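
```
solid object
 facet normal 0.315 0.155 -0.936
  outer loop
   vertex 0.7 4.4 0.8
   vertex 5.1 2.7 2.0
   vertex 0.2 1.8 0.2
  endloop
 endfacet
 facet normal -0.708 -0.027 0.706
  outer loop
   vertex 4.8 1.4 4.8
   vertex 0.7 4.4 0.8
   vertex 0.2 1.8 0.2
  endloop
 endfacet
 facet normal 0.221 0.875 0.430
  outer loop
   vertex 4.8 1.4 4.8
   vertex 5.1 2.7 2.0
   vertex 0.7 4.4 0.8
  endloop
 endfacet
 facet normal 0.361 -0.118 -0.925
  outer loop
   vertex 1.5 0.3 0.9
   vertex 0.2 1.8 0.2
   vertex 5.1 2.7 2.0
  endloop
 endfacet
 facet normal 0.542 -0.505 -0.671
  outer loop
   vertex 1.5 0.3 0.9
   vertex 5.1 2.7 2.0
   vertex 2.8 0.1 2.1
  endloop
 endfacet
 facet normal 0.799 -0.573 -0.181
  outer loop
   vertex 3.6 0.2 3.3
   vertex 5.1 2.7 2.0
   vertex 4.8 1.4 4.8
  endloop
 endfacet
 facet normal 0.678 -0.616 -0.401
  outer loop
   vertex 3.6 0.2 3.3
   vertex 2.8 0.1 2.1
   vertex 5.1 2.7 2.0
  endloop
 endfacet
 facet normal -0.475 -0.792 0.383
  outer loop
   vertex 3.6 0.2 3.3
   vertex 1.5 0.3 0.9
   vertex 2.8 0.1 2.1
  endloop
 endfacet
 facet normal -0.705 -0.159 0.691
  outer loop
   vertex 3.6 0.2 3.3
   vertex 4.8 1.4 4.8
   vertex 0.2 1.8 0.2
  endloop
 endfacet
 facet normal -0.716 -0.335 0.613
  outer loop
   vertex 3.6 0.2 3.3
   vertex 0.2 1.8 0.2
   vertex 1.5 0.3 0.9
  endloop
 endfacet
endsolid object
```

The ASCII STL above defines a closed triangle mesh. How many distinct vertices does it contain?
7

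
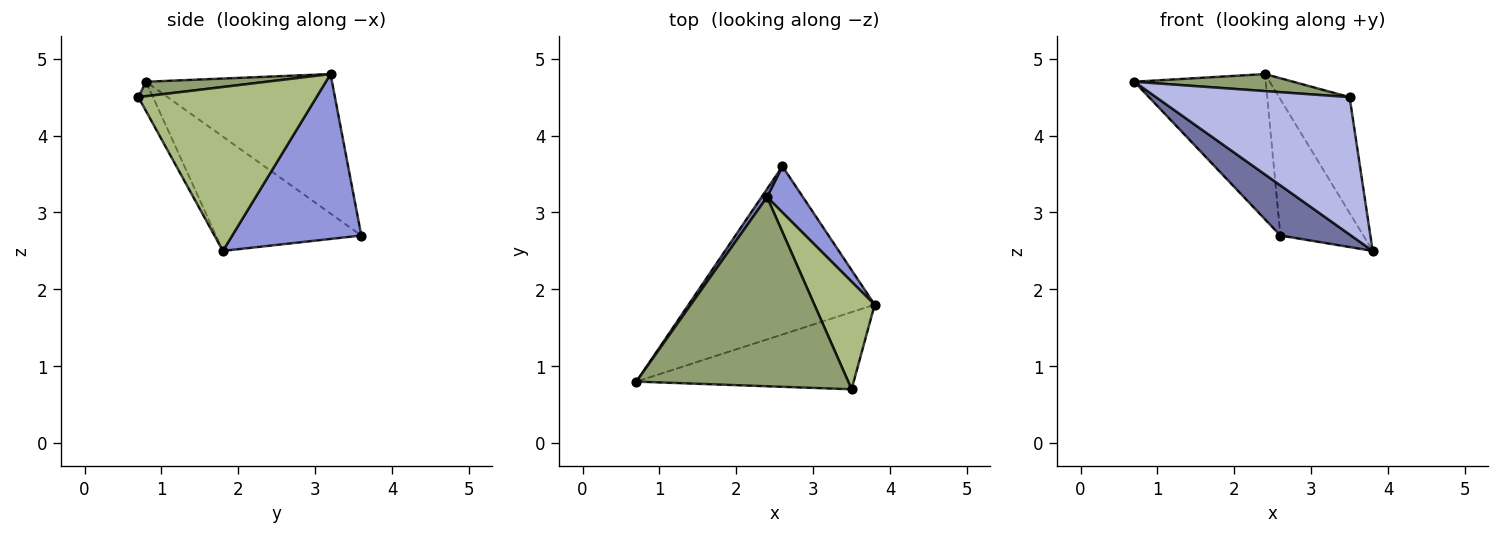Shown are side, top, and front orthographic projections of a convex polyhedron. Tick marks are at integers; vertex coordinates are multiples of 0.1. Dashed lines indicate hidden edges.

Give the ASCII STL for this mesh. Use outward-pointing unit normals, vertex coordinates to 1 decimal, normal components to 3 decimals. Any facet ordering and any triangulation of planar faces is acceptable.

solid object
 facet normal -0.507 -0.246 -0.826
  outer loop
   vertex 2.6 3.6 2.7
   vertex 3.8 1.8 2.5
   vertex 0.7 0.8 4.7
  endloop
 endfacet
 facet normal -0.816 0.577 0.032
  outer loop
   vertex 2.4 3.2 4.8
   vertex 2.6 3.6 2.7
   vertex 0.7 0.8 4.7
  endloop
 endfacet
 facet normal 0.828 0.532 0.180
  outer loop
   vertex 2.4 3.2 4.8
   vertex 3.8 1.8 2.5
   vertex 2.6 3.6 2.7
  endloop
 endfacet
 facet normal -0.066 -0.870 -0.488
  outer loop
   vertex 3.5 0.7 4.5
   vertex 0.7 0.8 4.7
   vertex 3.8 1.8 2.5
  endloop
 endfacet
 facet normal 0.068 -0.089 0.994
  outer loop
   vertex 3.5 0.7 4.5
   vertex 2.4 3.2 4.8
   vertex 0.7 0.8 4.7
  endloop
 endfacet
 facet normal 0.880 0.348 0.324
  outer loop
   vertex 3.5 0.7 4.5
   vertex 3.8 1.8 2.5
   vertex 2.4 3.2 4.8
  endloop
 endfacet
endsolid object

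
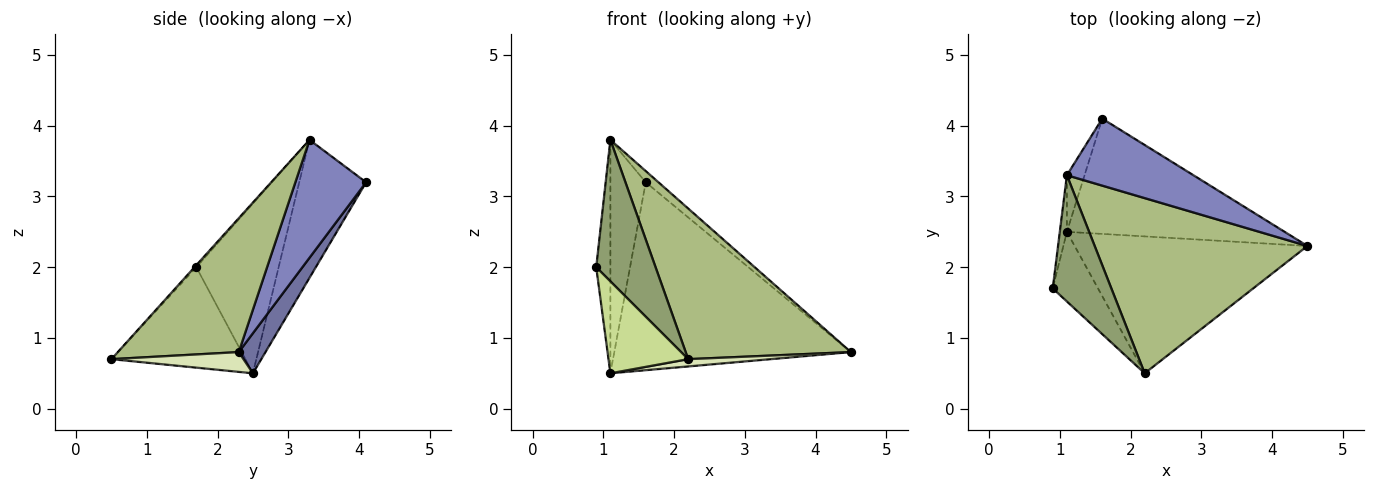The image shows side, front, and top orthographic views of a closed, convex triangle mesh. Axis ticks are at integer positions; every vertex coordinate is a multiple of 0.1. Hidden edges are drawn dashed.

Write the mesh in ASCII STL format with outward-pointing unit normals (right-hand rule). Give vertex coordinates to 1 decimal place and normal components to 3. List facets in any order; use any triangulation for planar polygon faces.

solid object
 facet normal 0.096 0.848 -0.521
  outer loop
   vertex 1.1 2.5 0.5
   vertex 1.6 4.1 3.2
   vertex 4.5 2.3 0.8
  endloop
 endfacet
 facet normal 0.677 0.122 0.726
  outer loop
   vertex 1.1 3.3 3.8
   vertex 4.5 2.3 0.8
   vertex 1.6 4.1 3.2
  endloop
 endfacet
 facet normal -0.985 0.169 -0.041
  outer loop
   vertex 1.1 3.3 3.8
   vertex 1.1 2.5 0.5
   vertex 0.9 1.7 2.0
  endloop
 endfacet
 facet normal -0.878 0.465 -0.113
  outer loop
   vertex 1.1 3.3 3.8
   vertex 1.6 4.1 3.2
   vertex 1.1 2.5 0.5
  endloop
 endfacet
 facet normal -0.023 -0.746 0.666
  outer loop
   vertex 2.2 0.5 0.7
   vertex 1.1 3.3 3.8
   vertex 0.9 1.7 2.0
  endloop
 endfacet
 facet normal 0.431 -0.588 0.684
  outer loop
   vertex 2.2 0.5 0.7
   vertex 4.5 2.3 0.8
   vertex 1.1 3.3 3.8
  endloop
 endfacet
 facet normal -0.801 -0.477 -0.361
  outer loop
   vertex 2.2 0.5 0.7
   vertex 0.9 1.7 2.0
   vertex 1.1 2.5 0.5
  endloop
 endfacet
 facet normal 0.085 -0.053 -0.995
  outer loop
   vertex 2.2 0.5 0.7
   vertex 1.1 2.5 0.5
   vertex 4.5 2.3 0.8
  endloop
 endfacet
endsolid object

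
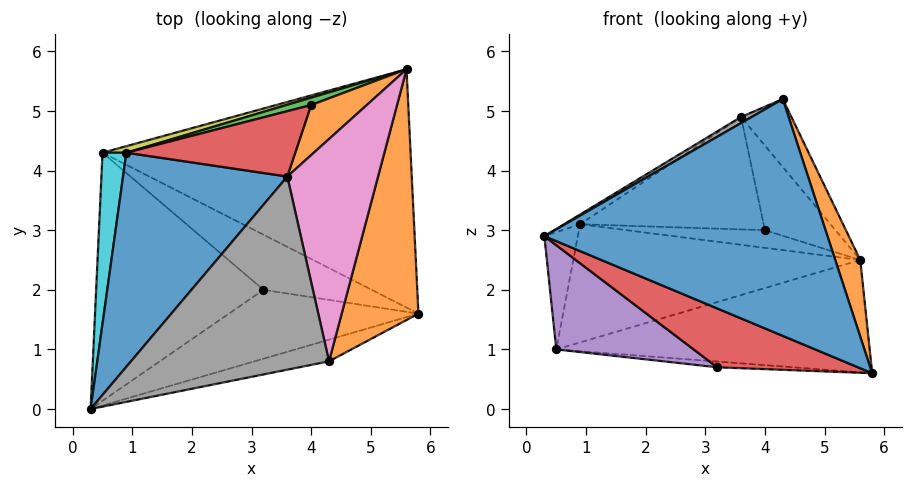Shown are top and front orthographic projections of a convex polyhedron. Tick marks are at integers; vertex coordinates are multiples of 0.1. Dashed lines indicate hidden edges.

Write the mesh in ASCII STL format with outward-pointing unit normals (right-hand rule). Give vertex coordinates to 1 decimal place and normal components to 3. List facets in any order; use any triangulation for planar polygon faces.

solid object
 facet normal 0.244 -0.966 -0.088
  outer loop
   vertex 4.3 0.8 5.2
   vertex 0.3 0.0 2.9
   vertex 5.8 1.6 0.6
  endloop
 endfacet
 facet normal 0.951 -0.090 0.295
  outer loop
   vertex 4.3 0.8 5.2
   vertex 5.8 1.6 0.6
   vertex 5.6 5.7 2.5
  endloop
 endfacet
 facet normal 0.147 0.422 -0.895
  outer loop
   vertex 0.5 4.3 1.0
   vertex 5.6 5.7 2.5
   vertex 5.8 1.6 0.6
  endloop
 endfacet
 facet normal -0.128 -0.644 -0.754
  outer loop
   vertex 3.2 2.0 0.7
   vertex 5.8 1.6 0.6
   vertex 0.3 0.0 2.9
  endloop
 endfacet
 facet normal -0.397 -0.355 -0.846
  outer loop
   vertex 3.2 2.0 0.7
   vertex 0.3 0.0 2.9
   vertex 0.5 4.3 1.0
  endloop
 endfacet
 facet normal -0.022 0.103 -0.994
  outer loop
   vertex 3.2 2.0 0.7
   vertex 0.5 4.3 1.0
   vertex 5.8 1.6 0.6
  endloop
 endfacet
 facet normal 0.663 0.219 0.716
  outer loop
   vertex 3.6 3.9 4.9
   vertex 4.3 0.8 5.2
   vertex 5.6 5.7 2.5
  endloop
 endfacet
 facet normal -0.494 -0.027 0.869
  outer loop
   vertex 3.6 3.9 4.9
   vertex 0.3 0.0 2.9
   vertex 4.3 0.8 5.2
  endloop
 endfacet
 facet normal -0.279 0.959 0.053
  outer loop
   vertex 0.9 4.3 3.1
   vertex 5.6 5.7 2.5
   vertex 0.5 4.3 1.0
  endloop
 endfacet
 facet normal -0.974 0.127 0.186
  outer loop
   vertex 0.9 4.3 3.1
   vertex 0.5 4.3 1.0
   vertex 0.3 0.0 2.9
  endloop
 endfacet
 facet normal -0.550 0.038 0.834
  outer loop
   vertex 0.9 4.3 3.1
   vertex 0.3 0.0 2.9
   vertex 3.6 3.9 4.9
  endloop
 endfacet
 facet normal -0.162 0.849 0.502
  outer loop
   vertex 4.0 5.1 3.0
   vertex 3.6 3.9 4.9
   vertex 5.6 5.7 2.5
  endloop
 endfacet
 facet normal -0.220 0.900 0.376
  outer loop
   vertex 4.0 5.1 3.0
   vertex 5.6 5.7 2.5
   vertex 0.9 4.3 3.1
  endloop
 endfacet
 facet normal -0.203 0.847 0.492
  outer loop
   vertex 4.0 5.1 3.0
   vertex 0.9 4.3 3.1
   vertex 3.6 3.9 4.9
  endloop
 endfacet
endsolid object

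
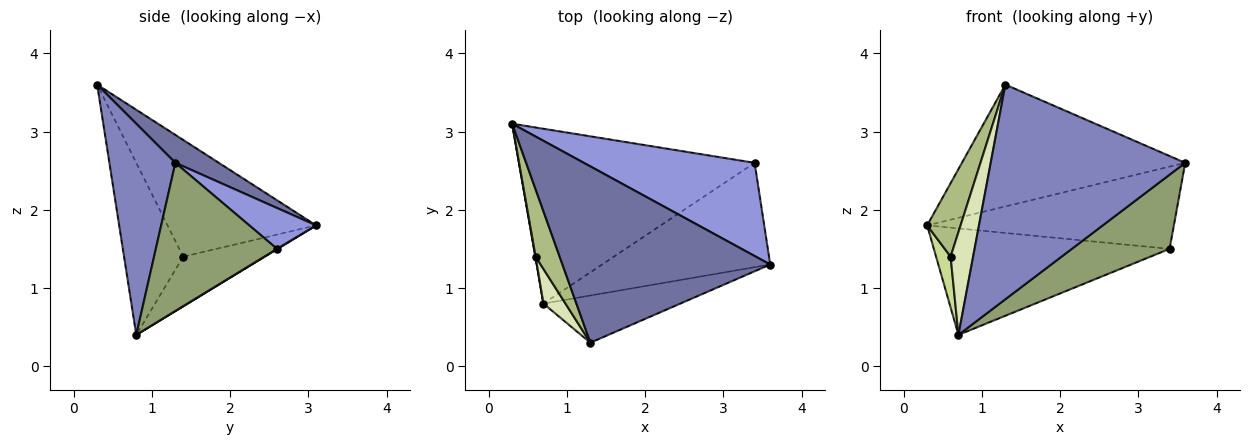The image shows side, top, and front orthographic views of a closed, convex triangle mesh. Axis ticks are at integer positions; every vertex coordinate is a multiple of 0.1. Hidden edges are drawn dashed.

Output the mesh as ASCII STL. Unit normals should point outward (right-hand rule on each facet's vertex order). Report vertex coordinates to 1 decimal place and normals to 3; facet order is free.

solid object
 facet normal 0.110 0.565 0.818
  outer loop
   vertex 1.3 0.3 3.6
   vertex 3.6 1.3 2.6
   vertex 0.3 3.1 1.8
  endloop
 endfacet
 facet normal 0.314 -0.927 -0.204
  outer loop
   vertex 0.7 0.8 0.4
   vertex 3.6 1.3 2.6
   vertex 1.3 0.3 3.6
  endloop
 endfacet
 facet normal 0.176 0.651 0.738
  outer loop
   vertex 3.4 2.6 1.5
   vertex 0.3 3.1 1.8
   vertex 3.6 1.3 2.6
  endloop
 endfacet
 facet normal 0.001 0.520 -0.854
  outer loop
   vertex 3.4 2.6 1.5
   vertex 0.7 0.8 0.4
   vertex 0.3 3.1 1.8
  endloop
 endfacet
 facet normal 0.583 -0.470 -0.662
  outer loop
   vertex 3.4 2.6 1.5
   vertex 3.6 1.3 2.6
   vertex 0.7 0.8 0.4
  endloop
 endfacet
 facet normal -0.957 -0.215 0.197
  outer loop
   vertex 0.6 1.4 1.4
   vertex 1.3 0.3 3.6
   vertex 0.3 3.1 1.8
  endloop
 endfacet
 facet normal -0.984 -0.175 0.007
  outer loop
   vertex 0.6 1.4 1.4
   vertex 0.3 3.1 1.8
   vertex 0.7 0.8 0.4
  endloop
 endfacet
 facet normal -0.928 -0.353 0.119
  outer loop
   vertex 0.6 1.4 1.4
   vertex 0.7 0.8 0.4
   vertex 1.3 0.3 3.6
  endloop
 endfacet
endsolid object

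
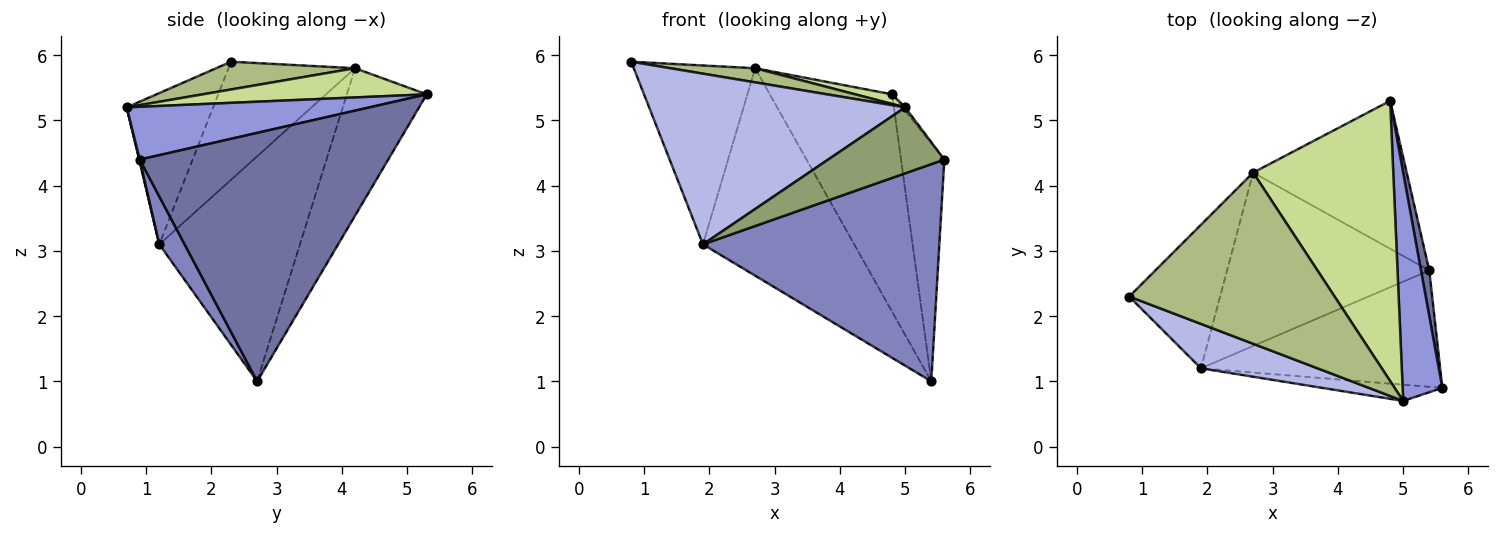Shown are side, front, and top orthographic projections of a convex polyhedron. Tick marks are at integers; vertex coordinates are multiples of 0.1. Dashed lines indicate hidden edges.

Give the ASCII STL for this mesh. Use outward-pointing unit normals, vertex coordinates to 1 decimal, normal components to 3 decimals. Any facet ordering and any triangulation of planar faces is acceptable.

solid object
 facet normal 0.985 0.172 0.033
  outer loop
   vertex 5.4 2.7 1.0
   vertex 4.8 5.3 5.4
   vertex 5.6 0.9 4.4
  endloop
 endfacet
 facet normal 0.094 -0.878 -0.470
  outer loop
   vertex 1.9 1.2 3.1
   vertex 5.4 2.7 1.0
   vertex 5.6 0.9 4.4
  endloop
 endfacet
 facet normal 0.799 0.009 0.601
  outer loop
   vertex 5.0 0.7 5.2
   vertex 5.6 0.9 4.4
   vertex 4.8 5.3 5.4
  endloop
 endfacet
 facet normal -0.311 -0.920 0.239
  outer loop
   vertex 5.0 0.7 5.2
   vertex 0.8 2.3 5.9
   vertex 1.9 1.2 3.1
  endloop
 endfacet
 facet normal 0.005 -0.971 -0.239
  outer loop
   vertex 5.0 0.7 5.2
   vertex 1.9 1.2 3.1
   vertex 5.6 0.9 4.4
  endloop
 endfacet
 facet normal 0.134 -0.082 0.988
  outer loop
   vertex 2.7 4.2 5.8
   vertex 0.8 2.3 5.9
   vertex 5.0 0.7 5.2
  endloop
 endfacet
 facet normal 0.204 -0.034 0.978
  outer loop
   vertex 2.7 4.2 5.8
   vertex 5.0 0.7 5.2
   vertex 4.8 5.3 5.4
  endloop
 endfacet
 facet normal -0.475 0.728 -0.495
  outer loop
   vertex 2.7 4.2 5.8
   vertex 4.8 5.3 5.4
   vertex 5.4 2.7 1.0
  endloop
 endfacet
 facet normal -0.631 0.605 -0.486
  outer loop
   vertex 2.7 4.2 5.8
   vertex 1.9 1.2 3.1
   vertex 0.8 2.3 5.9
  endloop
 endfacet
 facet normal -0.581 0.625 -0.522
  outer loop
   vertex 2.7 4.2 5.8
   vertex 5.4 2.7 1.0
   vertex 1.9 1.2 3.1
  endloop
 endfacet
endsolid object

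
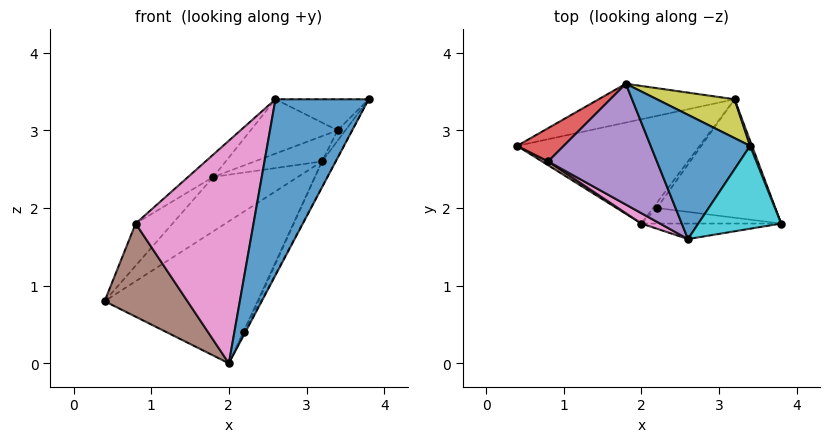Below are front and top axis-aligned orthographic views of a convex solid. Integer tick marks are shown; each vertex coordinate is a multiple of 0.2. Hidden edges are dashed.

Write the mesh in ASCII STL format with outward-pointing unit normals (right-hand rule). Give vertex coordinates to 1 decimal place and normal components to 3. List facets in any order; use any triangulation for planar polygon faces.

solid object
 facet normal 0.164 -0.983 -0.087
  outer loop
   vertex 2.6 1.6 3.4
   vertex 2.0 1.8 0.0
   vertex 3.8 1.8 3.4
  endloop
 endfacet
 facet normal 0.195 0.798 -0.570
  outer loop
   vertex 3.2 3.4 2.6
   vertex 0.4 2.8 0.8
   vertex 1.8 3.6 2.4
  endloop
 endfacet
 facet normal 0.203 0.789 -0.580
  outer loop
   vertex 3.2 3.4 2.6
   vertex 2.0 1.8 0.0
   vertex 0.4 2.8 0.8
  endloop
 endfacet
 facet normal -0.756 0.513 0.405
  outer loop
   vertex 0.8 2.6 1.8
   vertex 1.8 3.6 2.4
   vertex 0.4 2.8 0.8
  endloop
 endfacet
 facet normal -0.611 0.144 0.778
  outer loop
   vertex 0.8 2.6 1.8
   vertex 2.6 1.6 3.4
   vertex 1.8 3.6 2.4
  endloop
 endfacet
 facet normal -0.517 -0.855 0.036
  outer loop
   vertex 0.8 2.6 1.8
   vertex 0.4 2.8 0.8
   vertex 2.0 1.8 0.0
  endloop
 endfacet
 facet normal -0.512 -0.858 0.040
  outer loop
   vertex 0.8 2.6 1.8
   vertex 2.0 1.8 0.0
   vertex 2.6 1.6 3.4
  endloop
 endfacet
 facet normal 0.873 0.436 0.218
  outer loop
   vertex 3.4 2.8 3.0
   vertex 3.8 1.8 3.4
   vertex 3.2 3.4 2.6
  endloop
 endfacet
 facet normal -0.042 0.545 0.838
  outer loop
   vertex 3.4 2.8 3.0
   vertex 3.2 3.4 2.6
   vertex 1.8 3.6 2.4
  endloop
 endfacet
 facet normal -0.058 0.351 0.935
  outer loop
   vertex 3.4 2.8 3.0
   vertex 2.6 1.6 3.4
   vertex 3.8 1.8 3.4
  endloop
 endfacet
 facet normal -0.142 0.397 0.907
  outer loop
   vertex 3.4 2.8 3.0
   vertex 1.8 3.6 2.4
   vertex 2.6 1.6 3.4
  endloop
 endfacet
 facet normal 0.883 0.052 -0.467
  outer loop
   vertex 2.2 2.0 0.4
   vertex 3.8 1.8 3.4
   vertex 2.0 1.8 0.0
  endloop
 endfacet
 facet normal 0.881 0.099 -0.463
  outer loop
   vertex 2.2 2.0 0.4
   vertex 3.2 3.4 2.6
   vertex 3.8 1.8 3.4
  endloop
 endfacet
 facet normal 0.802 0.267 -0.535
  outer loop
   vertex 2.2 2.0 0.4
   vertex 2.0 1.8 0.0
   vertex 3.2 3.4 2.6
  endloop
 endfacet
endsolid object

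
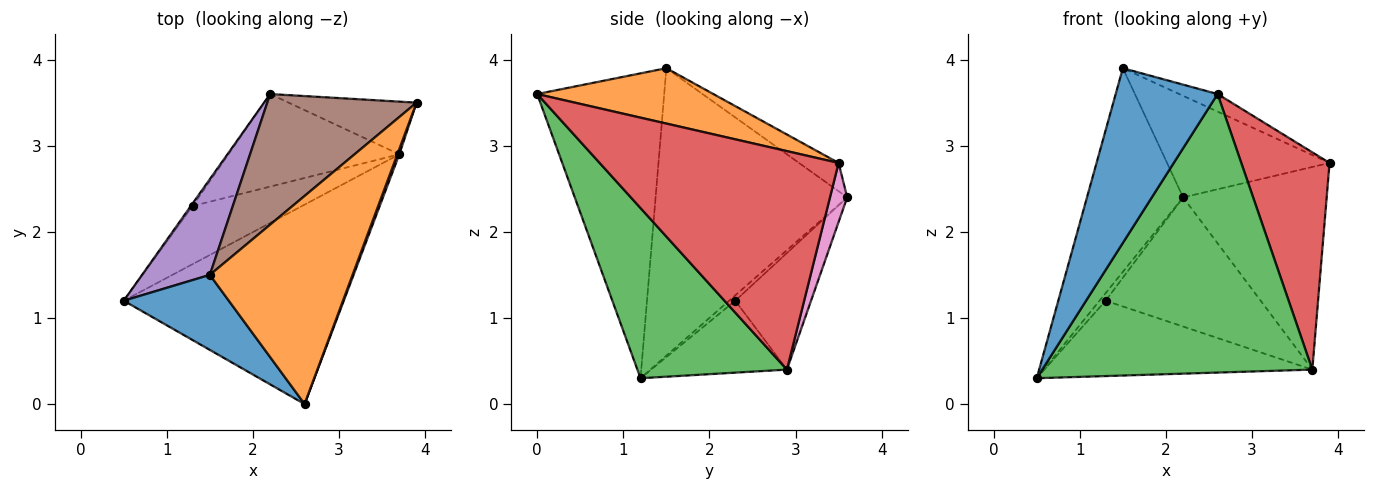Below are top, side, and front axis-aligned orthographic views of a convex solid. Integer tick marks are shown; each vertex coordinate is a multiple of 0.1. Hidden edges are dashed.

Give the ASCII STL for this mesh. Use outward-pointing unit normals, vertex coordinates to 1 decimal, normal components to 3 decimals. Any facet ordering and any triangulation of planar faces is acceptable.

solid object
 facet normal -0.753 -0.604 0.260
  outer loop
   vertex 1.5 1.5 3.9
   vertex 0.5 1.2 0.3
   vertex 2.6 0.0 3.6
  endloop
 endfacet
 facet normal 0.361 0.079 0.929
  outer loop
   vertex 1.5 1.5 3.9
   vertex 2.6 0.0 3.6
   vertex 3.9 3.5 2.8
  endloop
 endfacet
 facet normal 0.410 -0.741 -0.531
  outer loop
   vertex 3.7 2.9 0.4
   vertex 2.6 0.0 3.6
   vertex 0.5 1.2 0.3
  endloop
 endfacet
 facet normal 0.938 -0.346 0.008
  outer loop
   vertex 3.7 2.9 0.4
   vertex 3.9 3.5 2.8
   vertex 2.6 0.0 3.6
  endloop
 endfacet
 facet normal -0.875 0.439 0.206
  outer loop
   vertex 2.2 3.6 2.4
   vertex 0.5 1.2 0.3
   vertex 1.5 1.5 3.9
  endloop
 endfacet
 facet normal -0.148 0.607 0.781
  outer loop
   vertex 2.2 3.6 2.4
   vertex 1.5 1.5 3.9
   vertex 3.9 3.5 2.8
  endloop
 endfacet
 facet normal 0.115 0.961 -0.250
  outer loop
   vertex 2.2 3.6 2.4
   vertex 3.9 3.5 2.8
   vertex 3.7 2.9 0.4
  endloop
 endfacet
 facet normal -0.373 0.735 -0.567
  outer loop
   vertex 1.3 2.3 1.2
   vertex 3.7 2.9 0.4
   vertex 0.5 1.2 0.3
  endloop
 endfacet
 facet normal -0.688 0.688 -0.229
  outer loop
   vertex 1.3 2.3 1.2
   vertex 0.5 1.2 0.3
   vertex 2.2 3.6 2.4
  endloop
 endfacet
 facet normal -0.369 0.755 -0.541
  outer loop
   vertex 1.3 2.3 1.2
   vertex 2.2 3.6 2.4
   vertex 3.7 2.9 0.4
  endloop
 endfacet
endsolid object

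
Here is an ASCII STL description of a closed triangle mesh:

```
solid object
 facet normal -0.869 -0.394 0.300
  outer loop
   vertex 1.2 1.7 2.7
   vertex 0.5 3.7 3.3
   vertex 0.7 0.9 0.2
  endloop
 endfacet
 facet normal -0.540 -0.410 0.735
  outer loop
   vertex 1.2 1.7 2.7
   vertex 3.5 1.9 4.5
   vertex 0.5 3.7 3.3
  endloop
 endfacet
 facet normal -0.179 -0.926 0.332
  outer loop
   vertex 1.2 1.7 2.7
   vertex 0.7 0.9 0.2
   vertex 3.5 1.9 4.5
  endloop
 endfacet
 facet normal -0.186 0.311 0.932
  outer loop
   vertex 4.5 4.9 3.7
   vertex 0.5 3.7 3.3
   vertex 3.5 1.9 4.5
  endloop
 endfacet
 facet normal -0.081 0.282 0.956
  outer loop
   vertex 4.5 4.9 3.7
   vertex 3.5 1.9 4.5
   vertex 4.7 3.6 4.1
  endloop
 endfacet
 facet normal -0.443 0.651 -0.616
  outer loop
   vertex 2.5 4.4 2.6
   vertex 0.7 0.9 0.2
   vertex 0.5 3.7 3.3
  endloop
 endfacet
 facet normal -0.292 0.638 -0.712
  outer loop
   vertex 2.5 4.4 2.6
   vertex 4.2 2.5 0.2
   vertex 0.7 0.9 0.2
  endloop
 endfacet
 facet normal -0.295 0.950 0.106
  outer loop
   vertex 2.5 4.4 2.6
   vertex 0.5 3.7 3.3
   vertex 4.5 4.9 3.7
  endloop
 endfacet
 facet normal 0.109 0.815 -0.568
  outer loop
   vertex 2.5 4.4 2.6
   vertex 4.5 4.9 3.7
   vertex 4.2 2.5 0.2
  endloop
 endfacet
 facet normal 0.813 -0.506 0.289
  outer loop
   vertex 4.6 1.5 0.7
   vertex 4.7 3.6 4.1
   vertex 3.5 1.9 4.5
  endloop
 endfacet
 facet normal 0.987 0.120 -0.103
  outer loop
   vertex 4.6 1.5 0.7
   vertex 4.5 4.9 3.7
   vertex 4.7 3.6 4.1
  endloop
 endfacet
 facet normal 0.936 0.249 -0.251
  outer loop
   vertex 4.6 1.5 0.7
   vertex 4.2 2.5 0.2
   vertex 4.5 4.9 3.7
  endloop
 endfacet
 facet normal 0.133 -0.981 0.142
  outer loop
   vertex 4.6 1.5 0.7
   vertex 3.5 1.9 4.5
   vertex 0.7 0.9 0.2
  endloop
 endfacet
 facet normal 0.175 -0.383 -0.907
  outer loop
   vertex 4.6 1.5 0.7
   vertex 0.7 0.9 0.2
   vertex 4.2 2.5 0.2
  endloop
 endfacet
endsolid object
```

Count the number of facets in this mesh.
14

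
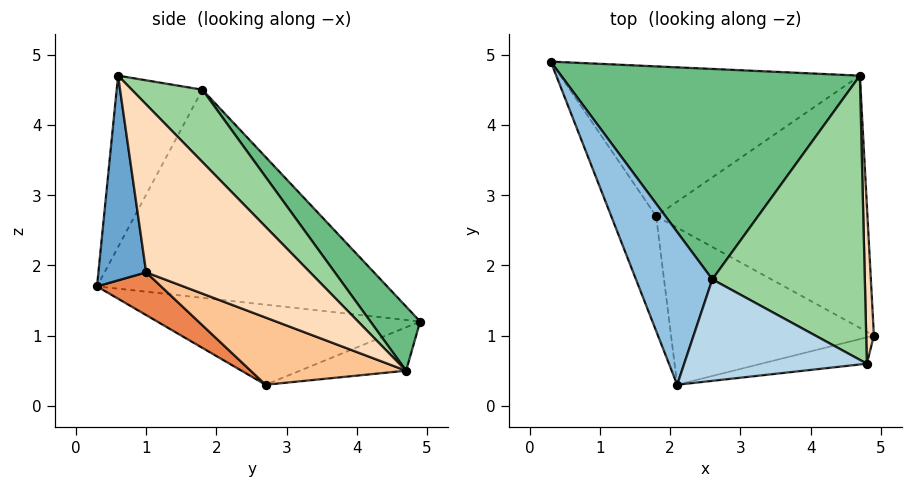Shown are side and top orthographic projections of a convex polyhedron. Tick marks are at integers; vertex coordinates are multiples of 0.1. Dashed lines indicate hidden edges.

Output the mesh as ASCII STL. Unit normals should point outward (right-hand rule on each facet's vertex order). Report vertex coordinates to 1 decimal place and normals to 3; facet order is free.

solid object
 facet normal 0.249 -0.960 -0.128
  outer loop
   vertex 4.8 0.6 4.7
   vertex 2.1 0.3 1.7
   vertex 4.9 1.0 1.9
  endloop
 endfacet
 facet normal -0.892 -0.313 0.327
  outer loop
   vertex 2.6 1.8 4.5
   vertex 0.3 4.9 1.2
   vertex 2.1 0.3 1.7
  endloop
 endfacet
 facet normal -0.453 -0.750 0.483
  outer loop
   vertex 2.6 1.8 4.5
   vertex 2.1 0.3 1.7
   vertex 4.8 0.6 4.7
  endloop
 endfacet
 facet normal -0.811 -0.367 -0.455
  outer loop
   vertex 1.8 2.7 0.3
   vertex 2.1 0.3 1.7
   vertex 0.3 4.9 1.2
  endloop
 endfacet
 facet normal 0.181 -0.479 -0.859
  outer loop
   vertex 1.8 2.7 0.3
   vertex 4.9 1.0 1.9
   vertex 2.1 0.3 1.7
  endloop
 endfacet
 facet normal -0.137 0.294 -0.946
  outer loop
   vertex 4.7 4.7 0.5
   vertex 1.8 2.7 0.3
   vertex 0.3 4.9 1.2
  endloop
 endfacet
 facet normal 0.287 -0.325 -0.901
  outer loop
   vertex 4.7 4.7 0.5
   vertex 4.9 1.0 1.9
   vertex 1.8 2.7 0.3
  endloop
 endfacet
 facet normal 0.996 0.071 0.046
  outer loop
   vertex 4.7 4.7 0.5
   vertex 4.8 0.6 4.7
   vertex 4.9 1.0 1.9
  endloop
 endfacet
 facet normal 0.135 0.767 0.627
  outer loop
   vertex 4.7 4.7 0.5
   vertex 0.3 4.9 1.2
   vertex 2.6 1.8 4.5
  endloop
 endfacet
 facet normal 0.313 0.683 0.660
  outer loop
   vertex 4.7 4.7 0.5
   vertex 2.6 1.8 4.5
   vertex 4.8 0.6 4.7
  endloop
 endfacet
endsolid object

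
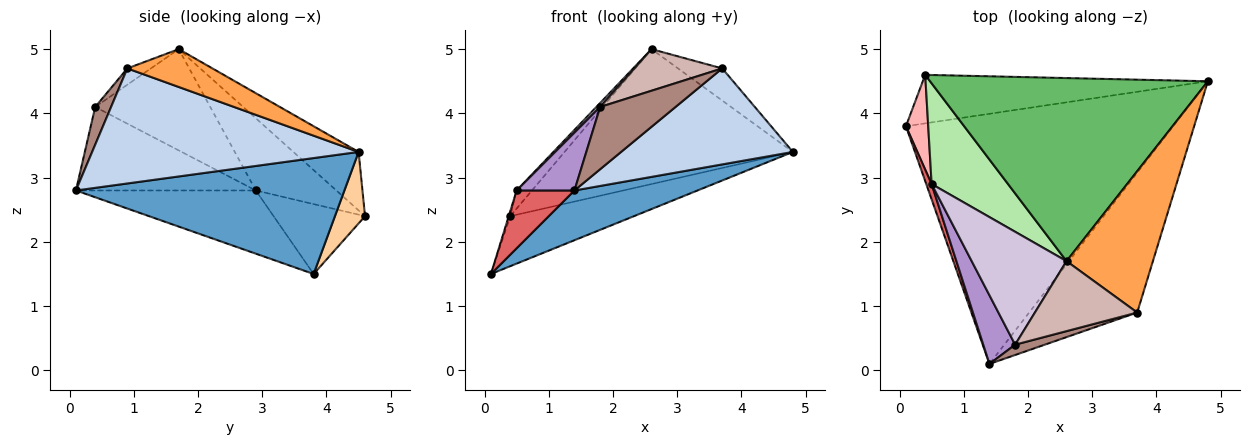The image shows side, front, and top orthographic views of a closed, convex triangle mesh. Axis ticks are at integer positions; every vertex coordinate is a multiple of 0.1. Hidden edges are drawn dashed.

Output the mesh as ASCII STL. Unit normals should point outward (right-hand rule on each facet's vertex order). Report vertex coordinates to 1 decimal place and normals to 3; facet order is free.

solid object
 facet normal 0.392 -0.180 -0.902
  outer loop
   vertex 1.4 0.1 2.8
   vertex 0.1 3.8 1.5
   vertex 4.8 4.5 3.4
  endloop
 endfacet
 facet normal 0.660 -0.425 -0.620
  outer loop
   vertex 3.7 0.9 4.7
   vertex 1.4 0.1 2.8
   vertex 4.8 4.5 3.4
  endloop
 endfacet
 facet normal 0.393 0.204 0.897
  outer loop
   vertex 3.7 0.9 4.7
   vertex 4.8 4.5 3.4
   vertex 2.6 1.7 5.0
  endloop
 endfacet
 facet normal 0.172 0.707 -0.686
  outer loop
   vertex 0.4 4.6 2.4
   vertex 4.8 4.5 3.4
   vertex 0.1 3.8 1.5
  endloop
 endfacet
 facet normal -0.167 0.585 0.794
  outer loop
   vertex 0.4 4.6 2.4
   vertex 2.6 1.7 5.0
   vertex 4.8 4.5 3.4
  endloop
 endfacet
 facet normal -0.681 0.130 0.721
  outer loop
   vertex 0.5 2.9 2.8
   vertex 2.6 1.7 5.0
   vertex 0.4 4.6 2.4
  endloop
 endfacet
 facet normal -0.949 -0.305 0.081
  outer loop
   vertex 0.5 2.9 2.8
   vertex 0.1 3.8 1.5
   vertex 1.4 0.1 2.8
  endloop
 endfacet
 facet normal -0.953 0.015 0.304
  outer loop
   vertex 0.5 2.9 2.8
   vertex 0.4 4.6 2.4
   vertex 0.1 3.8 1.5
  endloop
 endfacet
 facet normal -0.895 -0.288 0.342
  outer loop
   vertex 1.8 0.4 4.1
   vertex 0.5 2.9 2.8
   vertex 1.4 0.1 2.8
  endloop
 endfacet
 facet normal -0.730 -0.024 0.683
  outer loop
   vertex 1.8 0.4 4.1
   vertex 2.6 1.7 5.0
   vertex 0.5 2.9 2.8
  endloop
 endfacet
 facet normal 0.204 -0.966 0.160
  outer loop
   vertex 1.8 0.4 4.1
   vertex 1.4 0.1 2.8
   vertex 3.7 0.9 4.7
  endloop
 endfacet
 facet normal -0.136 -0.506 0.852
  outer loop
   vertex 1.8 0.4 4.1
   vertex 3.7 0.9 4.7
   vertex 2.6 1.7 5.0
  endloop
 endfacet
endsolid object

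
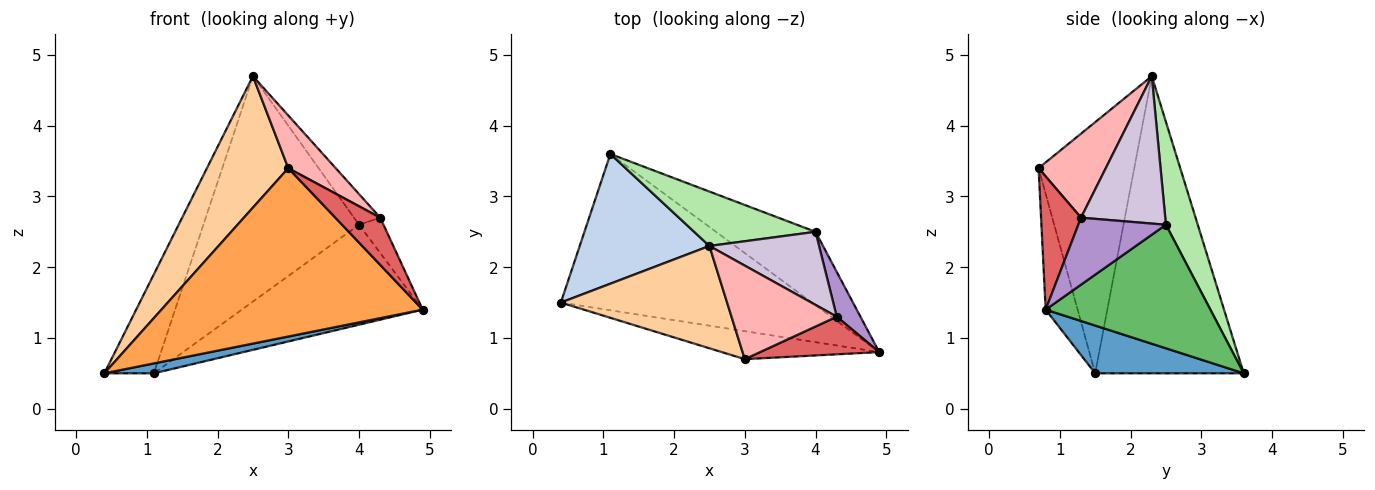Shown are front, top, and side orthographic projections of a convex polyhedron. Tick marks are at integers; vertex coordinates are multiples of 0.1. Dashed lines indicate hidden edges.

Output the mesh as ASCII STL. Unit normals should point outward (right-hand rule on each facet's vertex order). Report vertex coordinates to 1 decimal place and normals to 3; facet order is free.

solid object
 facet normal 0.186 -0.062 -0.981
  outer loop
   vertex 1.1 3.6 0.5
   vertex 4.9 0.8 1.4
   vertex 0.4 1.5 0.5
  endloop
 endfacet
 facet normal -0.877 0.292 0.383
  outer loop
   vertex 2.5 2.3 4.7
   vertex 1.1 3.6 0.5
   vertex 0.4 1.5 0.5
  endloop
 endfacet
 facet normal -0.120 -0.979 -0.163
  outer loop
   vertex 3.0 0.7 3.4
   vertex 0.4 1.5 0.5
   vertex 4.9 0.8 1.4
  endloop
 endfacet
 facet normal -0.680 -0.578 0.450
  outer loop
   vertex 3.0 0.7 3.4
   vertex 2.5 2.3 4.7
   vertex 0.4 1.5 0.5
  endloop
 endfacet
 facet normal 0.592 0.650 -0.477
  outer loop
   vertex 4.0 2.5 2.6
   vertex 4.9 0.8 1.4
   vertex 1.1 3.6 0.5
  endloop
 endfacet
 facet normal 0.195 0.953 0.230
  outer loop
   vertex 4.0 2.5 2.6
   vertex 1.1 3.6 0.5
   vertex 2.5 2.3 4.7
  endloop
 endfacet
 facet normal 0.571 -0.642 0.511
  outer loop
   vertex 4.3 1.3 2.7
   vertex 3.0 0.7 3.4
   vertex 4.9 0.8 1.4
  endloop
 endfacet
 facet normal 0.571 -0.403 0.715
  outer loop
   vertex 4.3 1.3 2.7
   vertex 2.5 2.3 4.7
   vertex 3.0 0.7 3.4
  endloop
 endfacet
 facet normal 0.912 0.255 0.323
  outer loop
   vertex 4.3 1.3 2.7
   vertex 4.9 0.8 1.4
   vertex 4.0 2.5 2.6
  endloop
 endfacet
 facet normal 0.778 0.243 0.579
  outer loop
   vertex 4.3 1.3 2.7
   vertex 4.0 2.5 2.6
   vertex 2.5 2.3 4.7
  endloop
 endfacet
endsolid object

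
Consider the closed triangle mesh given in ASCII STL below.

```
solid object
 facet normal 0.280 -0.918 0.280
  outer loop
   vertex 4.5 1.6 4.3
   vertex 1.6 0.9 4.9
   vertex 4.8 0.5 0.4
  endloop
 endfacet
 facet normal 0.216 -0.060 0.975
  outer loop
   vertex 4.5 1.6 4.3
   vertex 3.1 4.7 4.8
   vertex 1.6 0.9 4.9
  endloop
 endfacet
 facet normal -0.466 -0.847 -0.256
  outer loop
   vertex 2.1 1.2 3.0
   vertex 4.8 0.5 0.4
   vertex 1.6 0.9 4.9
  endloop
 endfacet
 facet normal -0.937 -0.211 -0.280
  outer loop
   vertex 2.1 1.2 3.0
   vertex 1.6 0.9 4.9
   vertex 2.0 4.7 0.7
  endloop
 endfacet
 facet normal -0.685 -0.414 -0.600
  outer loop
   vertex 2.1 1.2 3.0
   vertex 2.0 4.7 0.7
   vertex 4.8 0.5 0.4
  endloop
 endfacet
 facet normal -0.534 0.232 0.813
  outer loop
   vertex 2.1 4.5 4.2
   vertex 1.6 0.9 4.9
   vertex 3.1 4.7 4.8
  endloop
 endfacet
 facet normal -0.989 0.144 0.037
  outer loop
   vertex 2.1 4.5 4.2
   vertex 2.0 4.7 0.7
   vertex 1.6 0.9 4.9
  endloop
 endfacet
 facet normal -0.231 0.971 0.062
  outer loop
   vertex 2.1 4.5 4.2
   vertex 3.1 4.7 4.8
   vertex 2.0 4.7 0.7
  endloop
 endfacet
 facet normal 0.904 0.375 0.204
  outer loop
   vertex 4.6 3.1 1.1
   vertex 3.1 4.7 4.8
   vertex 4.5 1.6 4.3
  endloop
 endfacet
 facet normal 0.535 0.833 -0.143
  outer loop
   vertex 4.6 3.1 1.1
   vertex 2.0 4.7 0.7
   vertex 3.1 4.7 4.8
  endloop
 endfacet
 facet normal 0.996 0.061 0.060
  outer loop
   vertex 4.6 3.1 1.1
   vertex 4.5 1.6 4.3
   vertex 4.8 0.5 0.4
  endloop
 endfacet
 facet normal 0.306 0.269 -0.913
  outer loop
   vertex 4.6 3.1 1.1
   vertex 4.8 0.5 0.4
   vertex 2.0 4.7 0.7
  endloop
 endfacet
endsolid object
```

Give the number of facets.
12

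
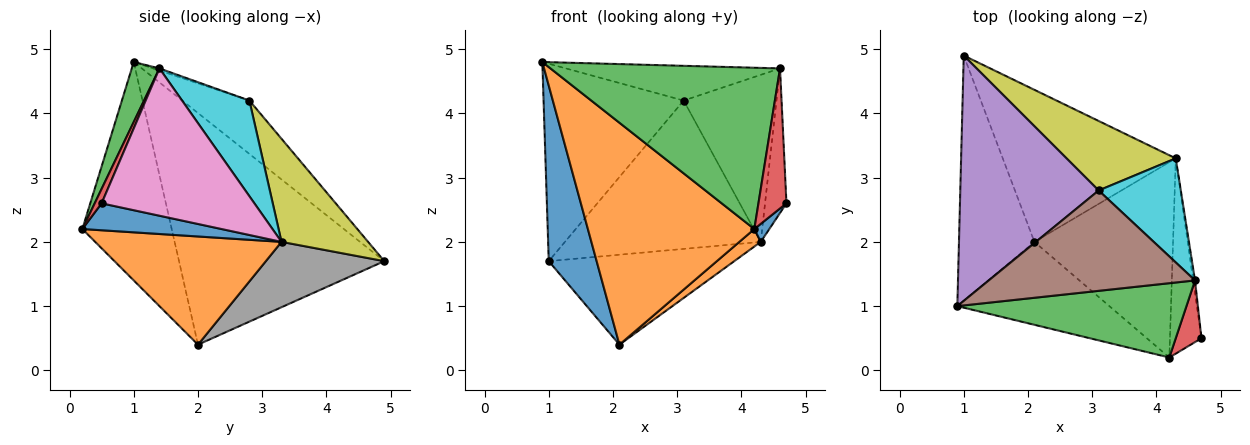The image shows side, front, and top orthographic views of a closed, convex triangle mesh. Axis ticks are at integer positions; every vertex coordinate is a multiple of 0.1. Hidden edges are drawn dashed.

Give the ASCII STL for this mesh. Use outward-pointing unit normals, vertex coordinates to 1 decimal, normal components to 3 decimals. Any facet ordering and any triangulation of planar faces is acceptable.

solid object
 facet normal -0.928 -0.217 -0.302
  outer loop
   vertex 2.1 2.0 0.4
   vertex 0.9 1.0 4.8
   vertex 1.0 4.9 1.7
  endloop
 endfacet
 facet normal -0.449 -0.837 -0.313
  outer loop
   vertex 4.2 0.2 2.2
   vertex 0.9 1.0 4.8
   vertex 2.1 2.0 0.4
  endloop
 endfacet
 facet normal 0.109 -0.903 0.416
  outer loop
   vertex 4.2 0.2 2.2
   vertex 4.6 1.4 4.7
   vertex 0.9 1.0 4.8
  endloop
 endfacet
 facet normal 0.221 -0.893 0.393
  outer loop
   vertex 4.2 0.2 2.2
   vertex 4.7 0.5 2.6
   vertex 4.6 1.4 4.7
  endloop
 endfacet
 facet normal -0.288 0.600 0.746
  outer loop
   vertex 3.1 2.8 4.2
   vertex 1.0 4.9 1.7
   vertex 0.9 1.0 4.8
  endloop
 endfacet
 facet normal -0.010 0.327 0.945
  outer loop
   vertex 3.1 2.8 4.2
   vertex 0.9 1.0 4.8
   vertex 4.6 1.4 4.7
  endloop
 endfacet
 facet normal 0.990 0.139 -0.012
  outer loop
   vertex 4.3 3.3 2.0
   vertex 4.6 1.4 4.7
   vertex 4.7 0.5 2.6
  endloop
 endfacet
 facet normal 0.309 0.484 -0.819
  outer loop
   vertex 4.3 3.3 2.0
   vertex 2.1 2.0 0.4
   vertex 1.0 4.9 1.7
  endloop
 endfacet
 facet normal 0.372 0.841 0.394
  outer loop
   vertex 4.3 3.3 2.0
   vertex 1.0 4.9 1.7
   vertex 3.1 2.8 4.2
  endloop
 endfacet
 facet normal 0.524 0.723 0.450
  outer loop
   vertex 4.3 3.3 2.0
   vertex 3.1 2.8 4.2
   vertex 4.6 1.4 4.7
  endloop
 endfacet
 facet normal 0.648 -0.070 -0.758
  outer loop
   vertex 4.3 3.3 2.0
   vertex 4.7 0.5 2.6
   vertex 4.2 0.2 2.2
  endloop
 endfacet
 facet normal 0.614 -0.071 -0.786
  outer loop
   vertex 4.3 3.3 2.0
   vertex 4.2 0.2 2.2
   vertex 2.1 2.0 0.4
  endloop
 endfacet
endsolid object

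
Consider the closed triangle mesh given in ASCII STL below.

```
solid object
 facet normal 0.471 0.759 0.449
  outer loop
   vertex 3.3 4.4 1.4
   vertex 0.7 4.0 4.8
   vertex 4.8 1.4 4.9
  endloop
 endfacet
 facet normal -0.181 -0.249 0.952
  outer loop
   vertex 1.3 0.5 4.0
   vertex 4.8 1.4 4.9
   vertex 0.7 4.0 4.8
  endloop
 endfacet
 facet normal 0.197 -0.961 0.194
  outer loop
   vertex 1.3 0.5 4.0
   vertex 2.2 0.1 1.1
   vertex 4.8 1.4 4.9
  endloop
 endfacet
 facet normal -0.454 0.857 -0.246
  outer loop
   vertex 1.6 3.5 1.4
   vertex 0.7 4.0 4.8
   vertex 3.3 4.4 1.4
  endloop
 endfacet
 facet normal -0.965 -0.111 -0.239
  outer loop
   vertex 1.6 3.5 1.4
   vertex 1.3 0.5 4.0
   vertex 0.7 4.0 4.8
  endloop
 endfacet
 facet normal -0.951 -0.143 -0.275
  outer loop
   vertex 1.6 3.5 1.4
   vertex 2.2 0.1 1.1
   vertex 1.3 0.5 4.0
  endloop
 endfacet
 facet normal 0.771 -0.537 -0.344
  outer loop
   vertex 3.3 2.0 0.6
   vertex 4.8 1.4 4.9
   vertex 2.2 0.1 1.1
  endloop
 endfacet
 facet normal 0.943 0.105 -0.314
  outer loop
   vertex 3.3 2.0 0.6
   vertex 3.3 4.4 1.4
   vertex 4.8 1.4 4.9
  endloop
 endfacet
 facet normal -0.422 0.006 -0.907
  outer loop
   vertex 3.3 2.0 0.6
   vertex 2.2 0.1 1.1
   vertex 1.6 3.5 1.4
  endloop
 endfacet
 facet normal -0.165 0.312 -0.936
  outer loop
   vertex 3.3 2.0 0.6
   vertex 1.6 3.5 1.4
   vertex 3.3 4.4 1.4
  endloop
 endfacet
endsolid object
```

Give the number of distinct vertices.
7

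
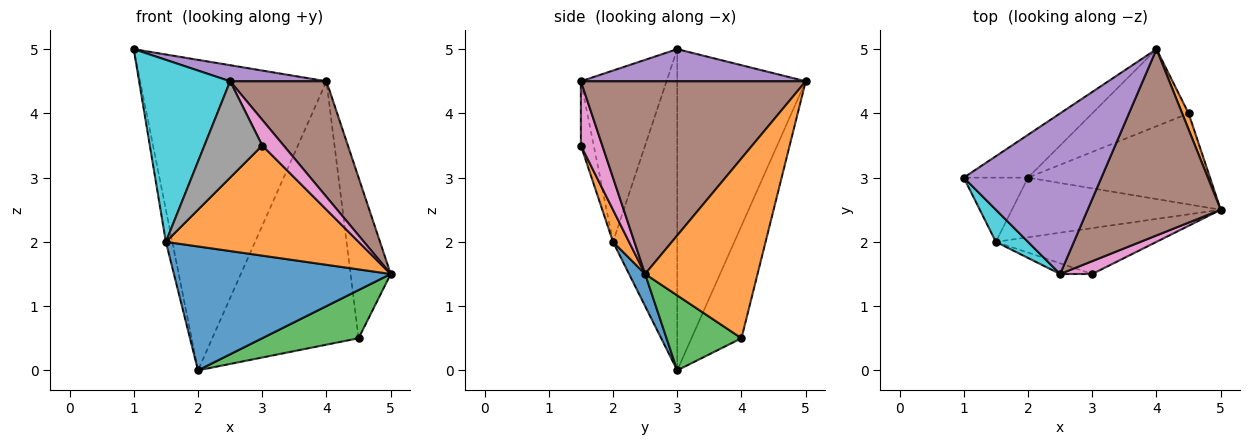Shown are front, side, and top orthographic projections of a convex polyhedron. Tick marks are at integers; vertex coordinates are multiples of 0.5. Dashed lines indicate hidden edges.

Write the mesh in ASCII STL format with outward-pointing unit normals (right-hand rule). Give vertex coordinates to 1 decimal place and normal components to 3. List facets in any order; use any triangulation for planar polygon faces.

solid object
 facet normal -0.564 0.818 -0.113
  outer loop
   vertex 2.0 3.0 0.0
   vertex 1.0 3.0 5.0
   vertex 4.0 5.0 4.5
  endloop
 endfacet
 facet normal 0.941 0.336 0.034
  outer loop
   vertex 4.5 4.0 0.5
   vertex 4.0 5.0 4.5
   vertex 5.0 2.5 1.5
  endloop
 endfacet
 facet normal 0.342 -0.440 -0.831
  outer loop
   vertex 4.5 4.0 0.5
   vertex 5.0 2.5 1.5
   vertex 2.0 3.0 0.0
  endloop
 endfacet
 facet normal -0.311 0.912 -0.267
  outer loop
   vertex 4.5 4.0 0.5
   vertex 2.0 3.0 0.0
   vertex 4.0 5.0 4.5
  endloop
 endfacet
 facet normal 0.226 -0.097 0.969
  outer loop
   vertex 2.5 1.5 4.5
   vertex 4.0 5.0 4.5
   vertex 1.0 3.0 5.0
  endloop
 endfacet
 facet normal 0.776 -0.333 0.536
  outer loop
   vertex 2.5 1.5 4.5
   vertex 5.0 2.5 1.5
   vertex 4.0 5.0 4.5
  endloop
 endfacet
 facet normal 0.667 -0.667 0.333
  outer loop
   vertex 3.0 1.5 3.5
   vertex 5.0 2.5 1.5
   vertex 2.5 1.5 4.5
  endloop
 endfacet
 facet normal -0.216 -0.970 -0.108
  outer loop
   vertex 1.5 2.0 2.0
   vertex 3.0 1.5 3.5
   vertex 2.5 1.5 4.5
  endloop
 endfacet
 facet normal -0.976 0.098 -0.195
  outer loop
   vertex 1.5 2.0 2.0
   vertex 1.0 3.0 5.0
   vertex 2.0 3.0 0.0
  endloop
 endfacet
 facet normal -0.680 -0.722 0.127
  outer loop
   vertex 1.5 2.0 2.0
   vertex 2.5 1.5 4.5
   vertex 1.0 3.0 5.0
  endloop
 endfacet
 facet normal 0.067 -0.899 -0.433
  outer loop
   vertex 1.5 2.0 2.0
   vertex 2.0 3.0 0.0
   vertex 5.0 2.5 1.5
  endloop
 endfacet
 facet normal 0.077 -0.920 -0.383
  outer loop
   vertex 1.5 2.0 2.0
   vertex 5.0 2.5 1.5
   vertex 3.0 1.5 3.5
  endloop
 endfacet
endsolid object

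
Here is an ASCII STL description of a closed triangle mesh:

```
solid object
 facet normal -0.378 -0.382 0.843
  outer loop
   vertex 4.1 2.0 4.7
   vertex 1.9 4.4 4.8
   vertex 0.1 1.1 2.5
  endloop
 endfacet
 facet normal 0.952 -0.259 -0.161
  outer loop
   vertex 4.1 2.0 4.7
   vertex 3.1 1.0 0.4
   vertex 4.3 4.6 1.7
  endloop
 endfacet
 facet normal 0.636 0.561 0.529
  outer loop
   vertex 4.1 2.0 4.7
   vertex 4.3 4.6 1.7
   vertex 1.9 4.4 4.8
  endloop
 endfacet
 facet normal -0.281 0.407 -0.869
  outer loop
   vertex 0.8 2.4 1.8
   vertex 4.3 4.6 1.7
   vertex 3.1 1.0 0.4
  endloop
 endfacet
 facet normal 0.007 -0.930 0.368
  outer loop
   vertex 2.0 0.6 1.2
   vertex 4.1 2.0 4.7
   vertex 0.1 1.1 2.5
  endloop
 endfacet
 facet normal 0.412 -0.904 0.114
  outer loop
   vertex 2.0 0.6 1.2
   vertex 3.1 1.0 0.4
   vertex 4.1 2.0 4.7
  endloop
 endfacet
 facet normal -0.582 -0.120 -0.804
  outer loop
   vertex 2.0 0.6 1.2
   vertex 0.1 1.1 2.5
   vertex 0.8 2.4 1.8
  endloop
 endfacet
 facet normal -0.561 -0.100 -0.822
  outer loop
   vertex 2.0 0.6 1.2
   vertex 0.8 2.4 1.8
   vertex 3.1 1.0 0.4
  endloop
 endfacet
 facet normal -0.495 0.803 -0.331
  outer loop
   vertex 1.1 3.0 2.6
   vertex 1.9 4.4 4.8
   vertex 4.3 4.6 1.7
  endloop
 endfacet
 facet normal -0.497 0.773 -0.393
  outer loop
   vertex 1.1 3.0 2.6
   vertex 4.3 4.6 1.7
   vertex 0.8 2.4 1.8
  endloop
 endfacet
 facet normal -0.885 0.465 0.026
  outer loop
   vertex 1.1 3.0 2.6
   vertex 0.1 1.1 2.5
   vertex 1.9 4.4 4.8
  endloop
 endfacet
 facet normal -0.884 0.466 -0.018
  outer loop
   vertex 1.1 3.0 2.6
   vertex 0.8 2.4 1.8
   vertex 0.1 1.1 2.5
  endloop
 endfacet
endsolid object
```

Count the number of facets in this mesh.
12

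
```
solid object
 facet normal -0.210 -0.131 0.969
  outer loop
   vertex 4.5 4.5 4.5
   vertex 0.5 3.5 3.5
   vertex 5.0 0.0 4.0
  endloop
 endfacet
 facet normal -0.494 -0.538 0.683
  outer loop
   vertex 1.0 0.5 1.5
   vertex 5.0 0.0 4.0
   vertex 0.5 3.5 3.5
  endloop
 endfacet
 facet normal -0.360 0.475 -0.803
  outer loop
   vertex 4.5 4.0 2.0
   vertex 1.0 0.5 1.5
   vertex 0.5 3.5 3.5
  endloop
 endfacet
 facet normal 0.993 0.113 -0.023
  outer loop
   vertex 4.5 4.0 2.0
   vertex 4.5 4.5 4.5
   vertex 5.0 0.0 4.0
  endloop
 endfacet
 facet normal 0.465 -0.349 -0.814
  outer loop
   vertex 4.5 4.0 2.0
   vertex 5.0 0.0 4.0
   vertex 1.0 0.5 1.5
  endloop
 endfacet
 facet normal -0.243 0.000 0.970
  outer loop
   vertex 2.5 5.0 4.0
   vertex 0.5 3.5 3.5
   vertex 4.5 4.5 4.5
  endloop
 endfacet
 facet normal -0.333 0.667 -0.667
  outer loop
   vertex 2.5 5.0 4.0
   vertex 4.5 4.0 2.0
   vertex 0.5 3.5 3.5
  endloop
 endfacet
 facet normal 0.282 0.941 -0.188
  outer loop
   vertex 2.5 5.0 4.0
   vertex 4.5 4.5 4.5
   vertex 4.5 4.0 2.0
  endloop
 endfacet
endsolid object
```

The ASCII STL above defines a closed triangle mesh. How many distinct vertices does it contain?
6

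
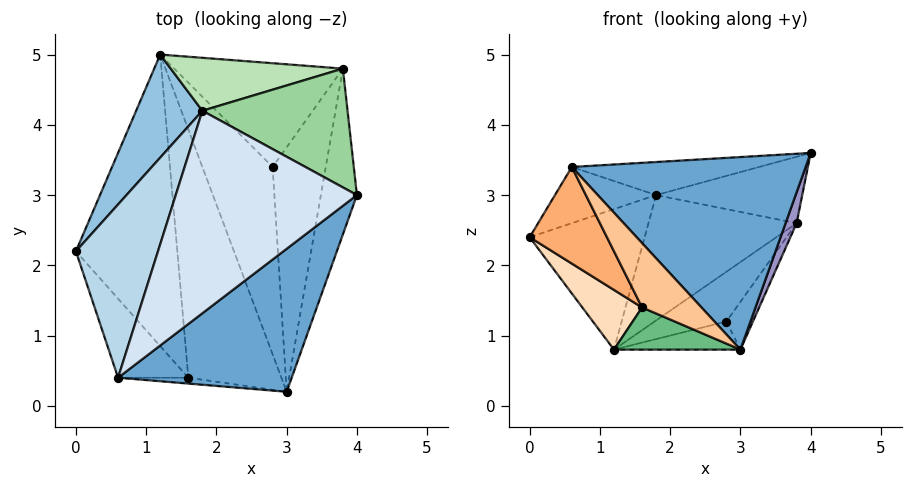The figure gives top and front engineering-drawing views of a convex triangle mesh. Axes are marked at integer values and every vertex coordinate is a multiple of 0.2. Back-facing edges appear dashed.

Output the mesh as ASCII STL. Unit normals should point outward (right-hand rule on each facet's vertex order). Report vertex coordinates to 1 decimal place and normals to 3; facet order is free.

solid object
 facet normal 0.501 -0.695 0.516
  outer loop
   vertex 0.6 0.4 3.4
   vertex 3.0 0.2 0.8
   vertex 4.0 3.0 3.6
  endloop
 endfacet
 facet normal -0.738 0.544 0.399
  outer loop
   vertex 1.8 4.2 3.0
   vertex 1.2 5.0 0.8
   vertex 0.0 2.2 2.4
  endloop
 endfacet
 facet normal -0.551 0.257 0.794
  outer loop
   vertex 1.8 4.2 3.0
   vertex 0.0 2.2 2.4
   vertex 0.6 0.4 3.4
  endloop
 endfacet
 facet normal -0.178 0.159 0.971
  outer loop
   vertex 1.8 4.2 3.0
   vertex 0.6 0.4 3.4
   vertex 4.0 3.0 3.6
  endloop
 endfacet
 facet normal 0.368 0.138 -0.920
  outer loop
   vertex 2.8 3.4 1.2
   vertex 3.0 0.2 0.8
   vertex 1.2 5.0 0.8
  endloop
 endfacet
 facet normal -0.785 -0.480 -0.392
  outer loop
   vertex 1.6 0.4 1.4
   vertex 0.6 0.4 3.4
   vertex 0.0 2.2 2.4
  endloop
 endfacet
 facet normal -0.178 -0.980 -0.089
  outer loop
   vertex 1.6 0.4 1.4
   vertex 3.0 0.2 0.8
   vertex 0.6 0.4 3.4
  endloop
 endfacet
 facet normal -0.642 -0.154 -0.751
  outer loop
   vertex 1.6 0.4 1.4
   vertex 0.0 2.2 2.4
   vertex 1.2 5.0 0.8
  endloop
 endfacet
 facet normal -0.408 -0.153 -0.900
  outer loop
   vertex 1.6 0.4 1.4
   vertex 1.2 5.0 0.8
   vertex 3.0 0.2 0.8
  endloop
 endfacet
 facet normal 0.028 0.488 0.872
  outer loop
   vertex 3.8 4.8 2.6
   vertex 1.8 4.2 3.0
   vertex 4.0 3.0 3.6
  endloop
 endfacet
 facet normal -0.195 0.904 0.382
  outer loop
   vertex 3.8 4.8 2.6
   vertex 1.2 5.0 0.8
   vertex 1.8 4.2 3.0
  endloop
 endfacet
 facet normal 0.549 0.361 -0.754
  outer loop
   vertex 3.8 4.8 2.6
   vertex 2.8 3.4 1.2
   vertex 1.2 5.0 0.8
  endloop
 endfacet
 facet normal 0.956 -0.054 -0.288
  outer loop
   vertex 3.8 4.8 2.6
   vertex 4.0 3.0 3.6
   vertex 3.0 0.2 0.8
  endloop
 endfacet
 facet normal 0.742 0.129 -0.658
  outer loop
   vertex 3.8 4.8 2.6
   vertex 3.0 0.2 0.8
   vertex 2.8 3.4 1.2
  endloop
 endfacet
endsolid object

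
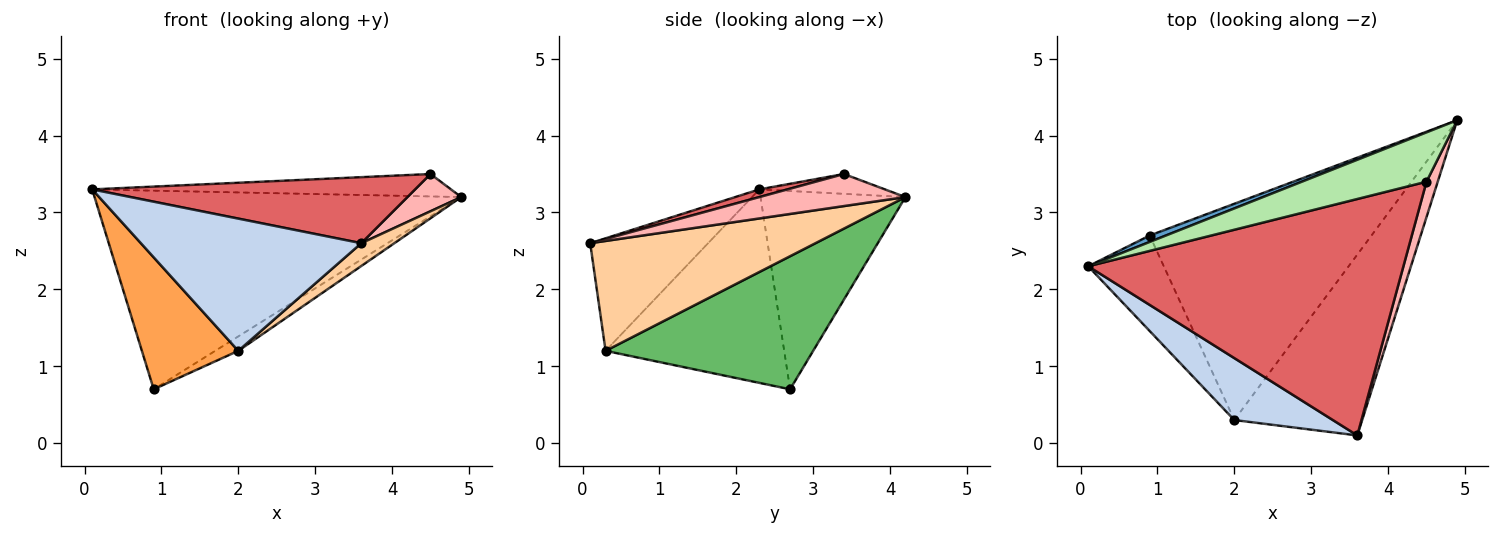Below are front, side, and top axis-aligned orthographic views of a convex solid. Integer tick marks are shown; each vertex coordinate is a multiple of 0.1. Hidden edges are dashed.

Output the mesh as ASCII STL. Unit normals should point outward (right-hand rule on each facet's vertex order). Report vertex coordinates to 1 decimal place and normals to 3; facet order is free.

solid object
 facet normal -0.367 0.930 0.030
  outer loop
   vertex 0.9 2.7 0.7
   vertex 0.1 2.3 3.3
   vertex 4.9 4.2 3.2
  endloop
 endfacet
 facet normal -0.436 -0.815 0.382
  outer loop
   vertex 2.0 0.3 1.2
   vertex 3.6 0.1 2.6
   vertex 0.1 2.3 3.3
  endloop
 endfacet
 facet normal -0.832 -0.449 -0.325
  outer loop
   vertex 2.0 0.3 1.2
   vertex 0.1 2.3 3.3
   vertex 0.9 2.7 0.7
  endloop
 endfacet
 facet normal 0.649 -0.095 -0.755
  outer loop
   vertex 2.0 0.3 1.2
   vertex 4.9 4.2 3.2
   vertex 3.6 0.1 2.6
  endloop
 endfacet
 facet normal 0.514 0.057 -0.856
  outer loop
   vertex 2.0 0.3 1.2
   vertex 0.9 2.7 0.7
   vertex 4.9 4.2 3.2
  endloop
 endfacet
 facet normal -0.143 0.410 0.901
  outer loop
   vertex 4.5 3.4 3.5
   vertex 4.9 4.2 3.2
   vertex 0.1 2.3 3.3
  endloop
 endfacet
 facet normal 0.023 -0.269 0.963
  outer loop
   vertex 4.5 3.4 3.5
   vertex 0.1 2.3 3.3
   vertex 3.6 0.1 2.6
  endloop
 endfacet
 facet normal 0.891 -0.328 0.313
  outer loop
   vertex 4.5 3.4 3.5
   vertex 3.6 0.1 2.6
   vertex 4.9 4.2 3.2
  endloop
 endfacet
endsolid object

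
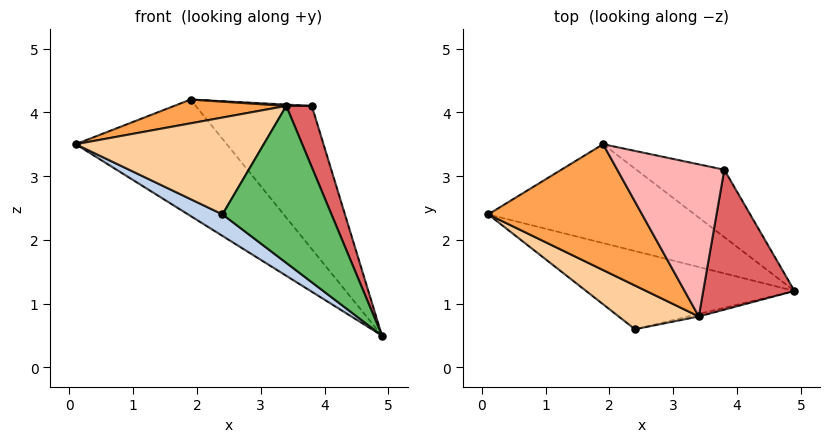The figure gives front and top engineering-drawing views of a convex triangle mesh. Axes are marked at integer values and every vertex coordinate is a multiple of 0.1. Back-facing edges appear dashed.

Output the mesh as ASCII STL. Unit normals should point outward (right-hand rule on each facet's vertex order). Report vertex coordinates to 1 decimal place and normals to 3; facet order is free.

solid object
 facet normal -0.209 0.745 -0.633
  outer loop
   vertex 1.9 3.5 4.2
   vertex 4.9 1.2 0.5
   vertex 0.1 2.4 3.5
  endloop
 endfacet
 facet normal -0.556 -0.221 -0.801
  outer loop
   vertex 2.4 0.6 2.4
   vertex 0.1 2.4 3.5
   vertex 4.9 1.2 0.5
  endloop
 endfacet
 facet normal -0.259 -0.179 0.949
  outer loop
   vertex 3.4 0.8 4.1
   vertex 1.9 3.5 4.2
   vertex 0.1 2.4 3.5
  endloop
 endfacet
 facet normal -0.459 -0.810 0.365
  outer loop
   vertex 3.4 0.8 4.1
   vertex 0.1 2.4 3.5
   vertex 2.4 0.6 2.4
  endloop
 endfacet
 facet normal 0.222 -0.975 -0.016
  outer loop
   vertex 3.4 0.8 4.1
   vertex 2.4 0.6 2.4
   vertex 4.9 1.2 0.5
  endloop
 endfacet
 facet normal 0.166 0.892 -0.420
  outer loop
   vertex 3.8 3.1 4.1
   vertex 4.9 1.2 0.5
   vertex 1.9 3.5 4.2
  endloop
 endfacet
 facet normal 0.917 -0.160 0.365
  outer loop
   vertex 3.8 3.1 4.1
   vertex 3.4 0.8 4.1
   vertex 4.9 1.2 0.5
  endloop
 endfacet
 facet normal 0.051 -0.009 0.999
  outer loop
   vertex 3.8 3.1 4.1
   vertex 1.9 3.5 4.2
   vertex 3.4 0.8 4.1
  endloop
 endfacet
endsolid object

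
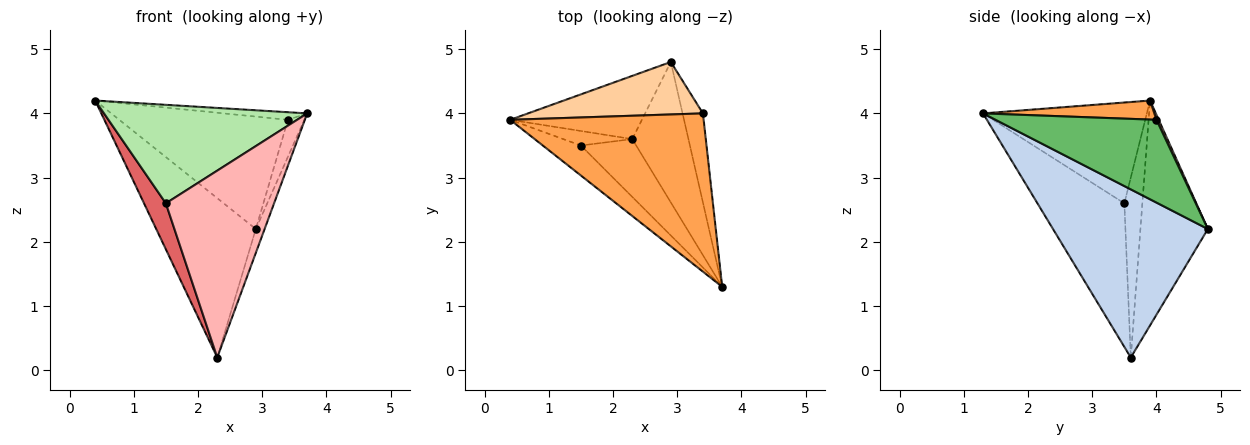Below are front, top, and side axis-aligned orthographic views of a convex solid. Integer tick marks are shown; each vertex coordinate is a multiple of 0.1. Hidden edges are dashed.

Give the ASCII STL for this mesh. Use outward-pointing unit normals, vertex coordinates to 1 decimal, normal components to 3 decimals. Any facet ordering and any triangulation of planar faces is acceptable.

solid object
 facet normal -0.533 0.787 -0.312
  outer loop
   vertex 2.3 3.6 0.2
   vertex 0.4 3.9 4.2
   vertex 2.9 4.8 2.2
  endloop
 endfacet
 facet normal 0.947 0.054 -0.316
  outer loop
   vertex 2.3 3.6 0.2
   vertex 2.9 4.8 2.2
   vertex 3.7 1.3 4.0
  endloop
 endfacet
 facet normal 0.098 0.048 0.994
  outer loop
   vertex 3.4 4.0 3.9
   vertex 0.4 3.9 4.2
   vertex 3.7 1.3 4.0
  endloop
 endfacet
 facet normal 0.012 0.906 0.423
  outer loop
   vertex 3.4 4.0 3.9
   vertex 2.9 4.8 2.2
   vertex 0.4 3.9 4.2
  endloop
 endfacet
 facet normal 0.966 0.099 -0.238
  outer loop
   vertex 3.4 4.0 3.9
   vertex 3.7 1.3 4.0
   vertex 2.9 4.8 2.2
  endloop
 endfacet
 facet normal -0.611 -0.757 -0.231
  outer loop
   vertex 1.5 3.5 2.6
   vertex 3.7 1.3 4.0
   vertex 0.4 3.9 4.2
  endloop
 endfacet
 facet normal -0.618 -0.750 -0.237
  outer loop
   vertex 1.5 3.5 2.6
   vertex 0.4 3.9 4.2
   vertex 2.3 3.6 0.2
  endloop
 endfacet
 facet normal -0.609 -0.758 -0.234
  outer loop
   vertex 1.5 3.5 2.6
   vertex 2.3 3.6 0.2
   vertex 3.7 1.3 4.0
  endloop
 endfacet
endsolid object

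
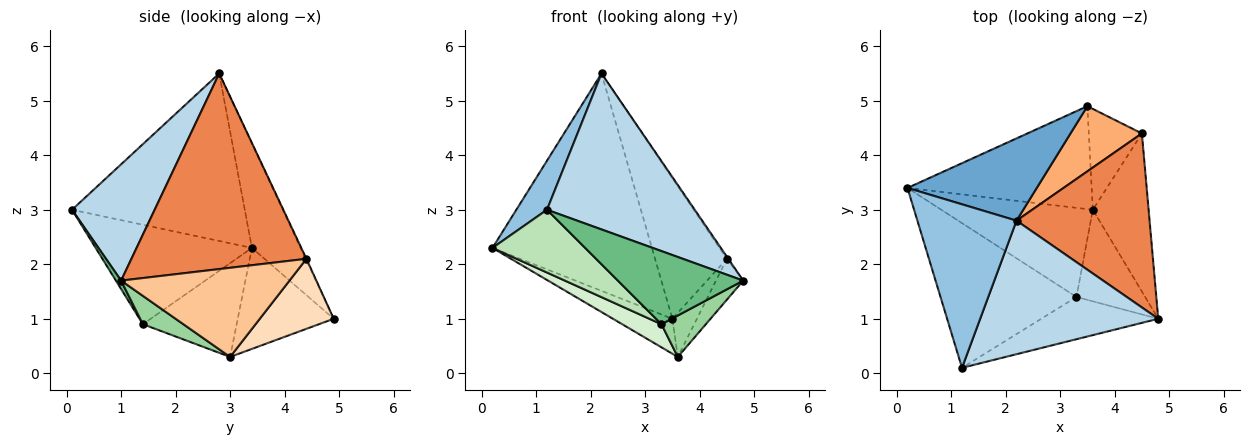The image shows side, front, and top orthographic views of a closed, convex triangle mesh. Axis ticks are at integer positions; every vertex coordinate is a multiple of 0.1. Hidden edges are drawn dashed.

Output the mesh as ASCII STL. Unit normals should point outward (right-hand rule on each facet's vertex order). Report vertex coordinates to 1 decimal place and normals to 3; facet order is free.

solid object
 facet normal -0.275 0.899 0.340
  outer loop
   vertex 2.2 2.8 5.5
   vertex 3.5 4.9 1.0
   vertex 0.2 3.4 2.3
  endloop
 endfacet
 facet normal -0.851 -0.151 0.503
  outer loop
   vertex 1.2 0.1 3.0
   vertex 2.2 2.8 5.5
   vertex 0.2 3.4 2.3
  endloop
 endfacet
 facet normal 0.391 -0.699 0.599
  outer loop
   vertex 1.2 0.1 3.0
   vertex 4.8 1.0 1.7
   vertex 2.2 2.8 5.5
  endloop
 endfacet
 facet normal -0.461 0.285 -0.840
  outer loop
   vertex 3.6 3.0 0.3
   vertex 0.2 3.4 2.3
   vertex 3.5 4.9 1.0
  endloop
 endfacet
 facet normal 0.827 0.007 0.562
  outer loop
   vertex 4.5 4.4 2.1
   vertex 2.2 2.8 5.5
   vertex 4.8 1.0 1.7
  endloop
 endfacet
 facet normal -0.009 0.907 0.421
  outer loop
   vertex 4.5 4.4 2.1
   vertex 3.5 4.9 1.0
   vertex 2.2 2.8 5.5
  endloop
 endfacet
 facet normal 0.840 0.136 -0.526
  outer loop
   vertex 4.5 4.4 2.1
   vertex 4.8 1.0 1.7
   vertex 3.6 3.0 0.3
  endloop
 endfacet
 facet normal 0.770 0.256 -0.584
  outer loop
   vertex 4.5 4.4 2.1
   vertex 3.6 3.0 0.3
   vertex 3.5 4.9 1.0
  endloop
 endfacet
 facet normal 0.036 -0.865 -0.500
  outer loop
   vertex 3.3 1.4 0.9
   vertex 4.8 1.0 1.7
   vertex 1.2 0.1 3.0
  endloop
 endfacet
 facet normal 0.352 -0.386 -0.853
  outer loop
   vertex 3.3 1.4 0.9
   vertex 3.6 3.0 0.3
   vertex 4.8 1.0 1.7
  endloop
 endfacet
 facet normal -0.557 -0.330 -0.762
  outer loop
   vertex 3.3 1.4 0.9
   vertex 1.2 0.1 3.0
   vertex 0.2 3.4 2.3
  endloop
 endfacet
 facet normal -0.514 -0.215 -0.830
  outer loop
   vertex 3.3 1.4 0.9
   vertex 0.2 3.4 2.3
   vertex 3.6 3.0 0.3
  endloop
 endfacet
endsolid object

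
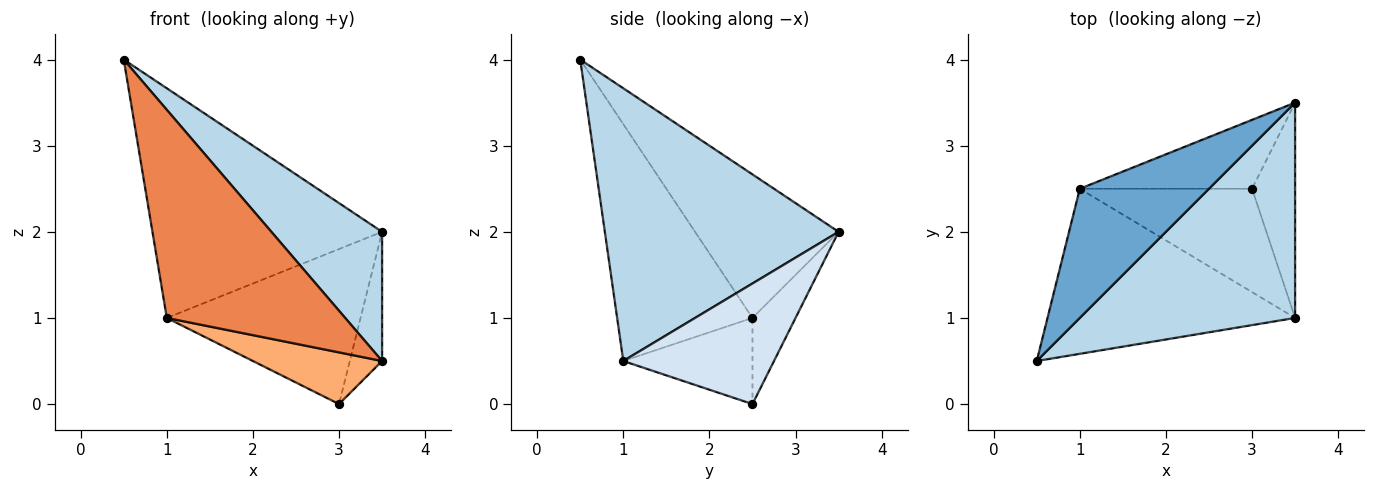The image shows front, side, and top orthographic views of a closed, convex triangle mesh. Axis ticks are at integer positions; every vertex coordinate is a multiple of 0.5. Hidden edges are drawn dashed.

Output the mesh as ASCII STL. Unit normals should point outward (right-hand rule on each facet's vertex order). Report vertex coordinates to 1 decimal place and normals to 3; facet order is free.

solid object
 facet normal -0.478 0.765 0.431
  outer loop
   vertex 1.0 2.5 1.0
   vertex 0.5 0.5 4.0
   vertex 3.5 3.5 2.0
  endloop
 endfacet
 facet normal -0.199 0.896 -0.398
  outer loop
   vertex 1.0 2.5 1.0
   vertex 3.5 3.5 2.0
   vertex 3.0 2.5 0.0
  endloop
 endfacet
 facet normal 0.736 -0.348 0.581
  outer loop
   vertex 3.5 1.0 0.5
   vertex 3.5 3.5 2.0
   vertex 0.5 0.5 4.0
  endloop
 endfacet
 facet normal 0.923 0.198 -0.330
  outer loop
   vertex 3.5 1.0 0.5
   vertex 3.0 2.5 0.0
   vertex 3.5 3.5 2.0
  endloop
 endfacet
 facet normal -0.511 -0.674 -0.534
  outer loop
   vertex 3.5 1.0 0.5
   vertex 0.5 0.5 4.0
   vertex 1.0 2.5 1.0
  endloop
 endfacet
 facet normal -0.408 -0.408 -0.816
  outer loop
   vertex 3.5 1.0 0.5
   vertex 1.0 2.5 1.0
   vertex 3.0 2.5 0.0
  endloop
 endfacet
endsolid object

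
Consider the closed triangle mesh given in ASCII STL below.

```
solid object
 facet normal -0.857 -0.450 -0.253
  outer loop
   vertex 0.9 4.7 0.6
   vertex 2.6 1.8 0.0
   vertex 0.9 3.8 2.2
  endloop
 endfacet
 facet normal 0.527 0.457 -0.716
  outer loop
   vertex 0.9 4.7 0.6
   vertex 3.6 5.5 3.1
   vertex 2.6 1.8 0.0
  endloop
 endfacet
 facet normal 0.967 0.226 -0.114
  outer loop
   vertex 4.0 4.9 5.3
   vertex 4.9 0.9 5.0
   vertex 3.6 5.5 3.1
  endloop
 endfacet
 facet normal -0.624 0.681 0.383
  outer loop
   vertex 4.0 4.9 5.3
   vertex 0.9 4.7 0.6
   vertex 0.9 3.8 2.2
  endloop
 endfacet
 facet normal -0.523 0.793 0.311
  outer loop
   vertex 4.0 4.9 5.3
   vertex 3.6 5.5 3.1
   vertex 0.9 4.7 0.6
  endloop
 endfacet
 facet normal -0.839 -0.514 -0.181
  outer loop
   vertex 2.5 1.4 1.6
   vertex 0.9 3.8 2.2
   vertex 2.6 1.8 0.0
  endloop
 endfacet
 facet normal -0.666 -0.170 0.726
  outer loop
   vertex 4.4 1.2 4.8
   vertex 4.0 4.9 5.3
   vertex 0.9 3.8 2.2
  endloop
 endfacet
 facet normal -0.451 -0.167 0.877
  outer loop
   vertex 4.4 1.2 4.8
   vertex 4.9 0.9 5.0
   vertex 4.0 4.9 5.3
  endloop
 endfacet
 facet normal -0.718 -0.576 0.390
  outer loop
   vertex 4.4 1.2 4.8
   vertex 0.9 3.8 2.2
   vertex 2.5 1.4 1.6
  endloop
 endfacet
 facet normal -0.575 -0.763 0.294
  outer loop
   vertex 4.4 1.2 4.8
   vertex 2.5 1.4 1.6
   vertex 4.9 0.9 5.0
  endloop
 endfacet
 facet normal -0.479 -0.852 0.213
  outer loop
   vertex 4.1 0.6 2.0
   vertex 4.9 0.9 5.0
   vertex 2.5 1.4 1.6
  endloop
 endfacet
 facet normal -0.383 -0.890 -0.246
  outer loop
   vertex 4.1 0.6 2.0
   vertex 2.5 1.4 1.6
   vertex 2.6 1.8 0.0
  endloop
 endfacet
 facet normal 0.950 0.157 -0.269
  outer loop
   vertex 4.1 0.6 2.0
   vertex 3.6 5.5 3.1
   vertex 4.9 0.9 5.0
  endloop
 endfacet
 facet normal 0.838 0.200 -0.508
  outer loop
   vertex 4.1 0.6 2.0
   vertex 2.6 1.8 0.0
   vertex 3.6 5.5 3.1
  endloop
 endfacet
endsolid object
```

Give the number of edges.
21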